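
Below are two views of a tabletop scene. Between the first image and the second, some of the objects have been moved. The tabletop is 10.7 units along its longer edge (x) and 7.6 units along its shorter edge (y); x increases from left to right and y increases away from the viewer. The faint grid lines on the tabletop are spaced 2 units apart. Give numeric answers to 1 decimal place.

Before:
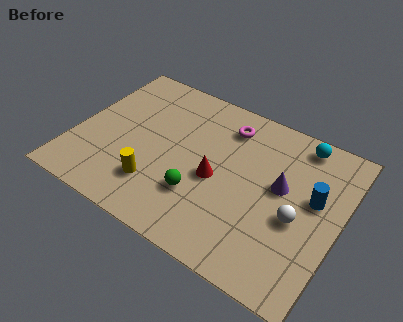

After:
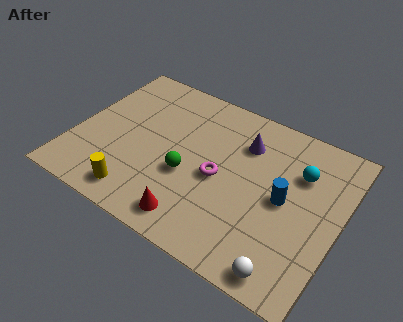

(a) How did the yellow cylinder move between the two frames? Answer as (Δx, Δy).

(-0.6, -0.8)

The yellow cylinder started near (3.6, 1.9) and ended near (3.0, 1.1).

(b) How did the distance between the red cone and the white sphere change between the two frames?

+0.5

They were about 3.3 units apart before and 3.8 after — 0.5 units further apart.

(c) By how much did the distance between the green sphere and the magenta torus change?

-2.5

They were about 3.8 units apart before and 1.3 after — 2.5 units closer together.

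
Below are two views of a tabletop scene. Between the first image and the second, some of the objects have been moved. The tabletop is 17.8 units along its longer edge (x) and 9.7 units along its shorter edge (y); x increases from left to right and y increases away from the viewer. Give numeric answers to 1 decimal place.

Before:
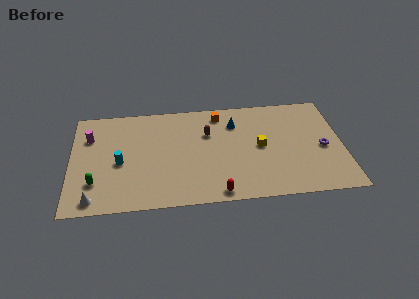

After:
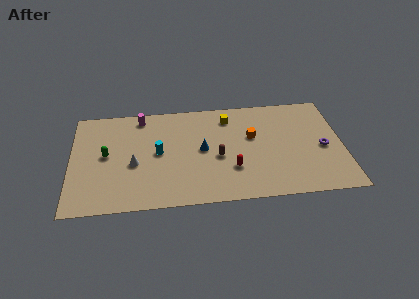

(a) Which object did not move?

the purple torus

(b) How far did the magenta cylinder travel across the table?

3.8

The magenta cylinder was near (1.2, 6.9) before and (4.6, 8.5) after, so it travelled √(3.4² + 1.6²) ≈ 3.8 units.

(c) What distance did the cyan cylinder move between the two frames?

2.6

The cyan cylinder moved from about (3.2, 4.3) to (5.7, 5.0), a distance of √(2.5² + 0.7²) ≈ 2.6.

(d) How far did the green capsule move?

2.6

The green capsule was near (1.6, 2.6) before and (2.3, 5.1) after, so it travelled √(0.7² + 2.5²) ≈ 2.6 units.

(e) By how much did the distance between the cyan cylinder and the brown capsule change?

-2.2

The distance was about 6.2 in the first image and 4.0 in the second, so they moved 2.2 units closer together.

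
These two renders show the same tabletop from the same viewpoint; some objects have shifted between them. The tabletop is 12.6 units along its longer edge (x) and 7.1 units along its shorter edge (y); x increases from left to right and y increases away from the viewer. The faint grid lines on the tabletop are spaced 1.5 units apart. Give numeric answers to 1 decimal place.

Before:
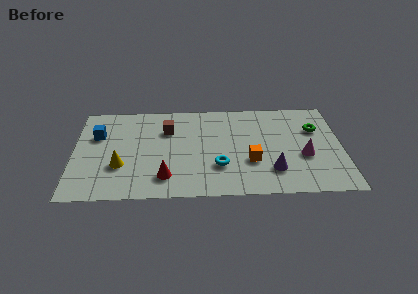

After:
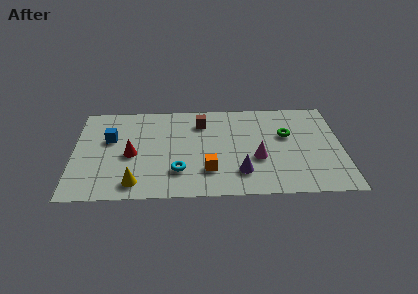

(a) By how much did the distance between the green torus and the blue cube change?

-2.0

Before: roughly 10.3 units apart; after: 8.3. That's 2.0 units closer together.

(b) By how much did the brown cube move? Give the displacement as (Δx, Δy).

(1.6, 0.5)

From the two frames, the brown cube sits at roughly (4.4, 5.0) before and (6.0, 5.5) after.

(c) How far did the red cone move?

2.3

The red cone moved from about (4.3, 1.5) to (2.7, 3.2), a distance of √(1.6² + 1.7²) ≈ 2.3.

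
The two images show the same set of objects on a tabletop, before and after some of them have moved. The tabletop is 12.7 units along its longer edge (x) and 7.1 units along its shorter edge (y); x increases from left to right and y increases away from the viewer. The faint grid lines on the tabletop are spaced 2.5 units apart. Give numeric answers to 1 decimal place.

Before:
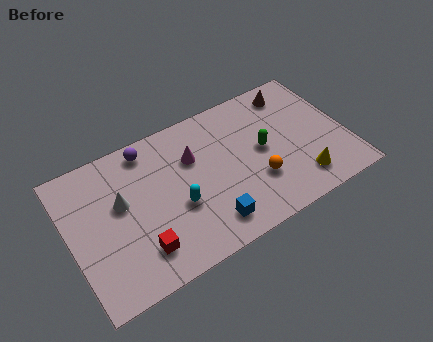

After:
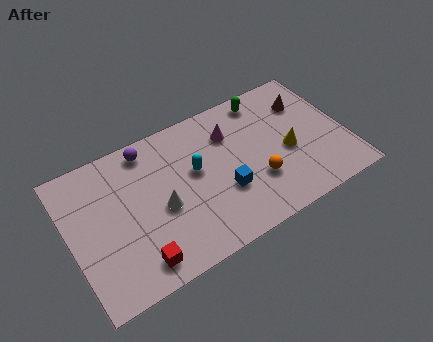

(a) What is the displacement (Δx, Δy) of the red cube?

(-0.2, -0.5)

From the two frames, the red cube sits at roughly (2.9, 1.6) before and (2.7, 1.1) after.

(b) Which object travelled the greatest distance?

the green capsule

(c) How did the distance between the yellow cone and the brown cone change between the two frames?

-2.2

They were about 4.6 units apart before and 2.4 after — 2.2 units closer together.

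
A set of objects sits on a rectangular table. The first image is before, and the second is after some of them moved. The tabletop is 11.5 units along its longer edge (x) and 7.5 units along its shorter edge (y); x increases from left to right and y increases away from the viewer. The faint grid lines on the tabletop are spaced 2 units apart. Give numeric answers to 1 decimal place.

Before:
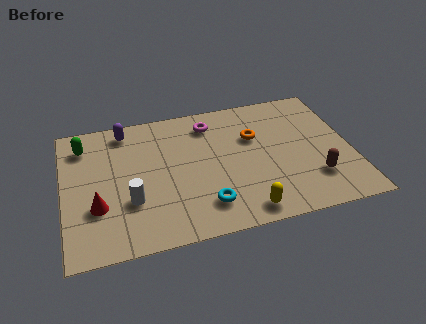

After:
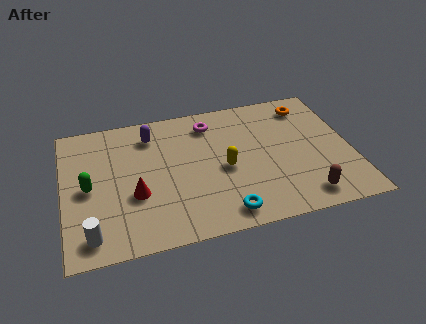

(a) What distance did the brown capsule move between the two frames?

1.0

The brown capsule moved from about (9.9, 2.0) to (9.4, 1.1), a distance of √(0.5² + 0.9²) ≈ 1.0.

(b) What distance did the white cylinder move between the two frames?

2.1

The white cylinder was near (2.6, 2.5) before and (1.0, 1.1) after, so it travelled √(1.6² + 1.4²) ≈ 2.1 units.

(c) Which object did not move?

the magenta torus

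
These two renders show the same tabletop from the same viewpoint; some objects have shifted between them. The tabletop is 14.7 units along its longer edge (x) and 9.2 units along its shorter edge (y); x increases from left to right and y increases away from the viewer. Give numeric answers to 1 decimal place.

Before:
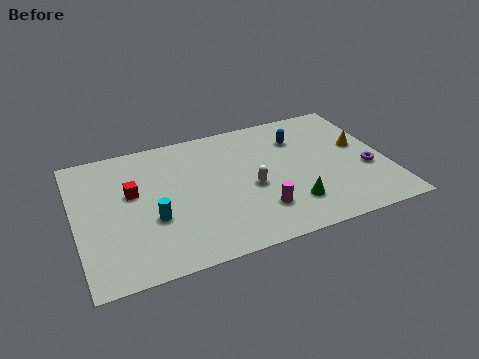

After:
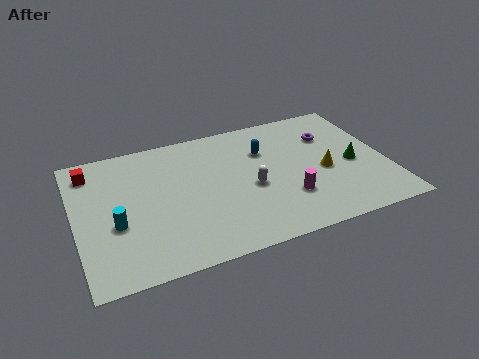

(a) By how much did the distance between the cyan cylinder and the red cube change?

+1.9

They were about 2.2 units apart before and 4.1 after — 1.9 units further apart.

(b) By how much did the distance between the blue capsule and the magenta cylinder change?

-1.3

The distance was about 5.1 in the first image and 3.8 in the second, so they moved 1.3 units closer together.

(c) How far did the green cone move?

3.7

From (9.9, 2.2) to (13.1, 4.1), the green cone covered √(3.2² + 1.9²) ≈ 3.7 units.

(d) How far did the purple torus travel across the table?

3.3

The purple torus was near (13.7, 3.5) before and (12.3, 6.5) after, so it travelled √(1.4² + 3.0²) ≈ 3.3 units.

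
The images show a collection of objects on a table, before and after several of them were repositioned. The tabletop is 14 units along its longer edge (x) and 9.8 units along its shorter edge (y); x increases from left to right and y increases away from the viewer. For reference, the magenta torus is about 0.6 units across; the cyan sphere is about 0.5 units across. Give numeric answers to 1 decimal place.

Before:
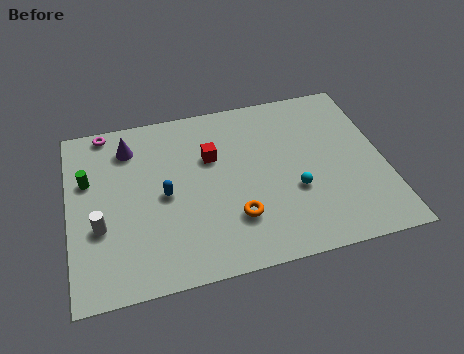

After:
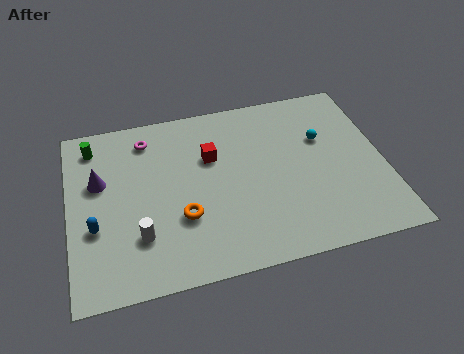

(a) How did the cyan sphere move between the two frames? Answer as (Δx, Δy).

(1.5, 2.7)

The cyan sphere was at about (9.9, 3.6) and moved to about (11.4, 6.3).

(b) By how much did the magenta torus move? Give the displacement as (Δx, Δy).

(1.8, -0.9)

From the two frames, the magenta torus sits at roughly (1.8, 9.0) before and (3.6, 8.1) after.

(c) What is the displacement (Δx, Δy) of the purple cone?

(-1.4, -1.7)

The purple cone started near (2.8, 7.8) and ended near (1.4, 6.1).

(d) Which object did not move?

the red cube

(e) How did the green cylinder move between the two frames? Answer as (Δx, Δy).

(0.3, 1.9)

The green cylinder started near (0.9, 6.3) and ended near (1.2, 8.2).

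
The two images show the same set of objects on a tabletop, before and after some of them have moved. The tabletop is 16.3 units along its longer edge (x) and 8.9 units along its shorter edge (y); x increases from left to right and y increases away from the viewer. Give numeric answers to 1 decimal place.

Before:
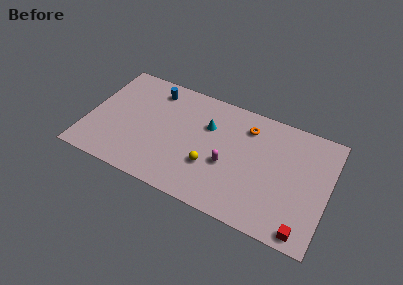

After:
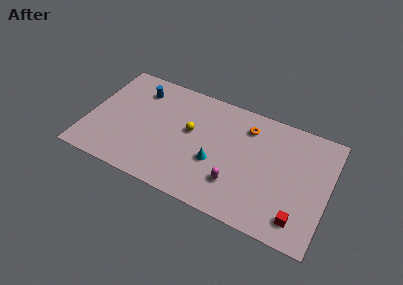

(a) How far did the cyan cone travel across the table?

2.7

The cyan cone moved from about (8.0, 6.0) to (8.8, 3.4), a distance of √(0.8² + 2.6²) ≈ 2.7.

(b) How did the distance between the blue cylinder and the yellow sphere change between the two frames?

-2.0

The distance was about 6.2 in the first image and 4.2 in the second, so they moved 2.0 units closer together.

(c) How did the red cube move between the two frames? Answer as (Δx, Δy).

(-0.4, 0.7)

From the two frames, the red cube sits at roughly (15.0, 0.9) before and (14.6, 1.6) after.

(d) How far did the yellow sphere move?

2.6

From (8.5, 3.0) to (6.9, 5.1), the yellow sphere covered √(1.6² + 2.1²) ≈ 2.6 units.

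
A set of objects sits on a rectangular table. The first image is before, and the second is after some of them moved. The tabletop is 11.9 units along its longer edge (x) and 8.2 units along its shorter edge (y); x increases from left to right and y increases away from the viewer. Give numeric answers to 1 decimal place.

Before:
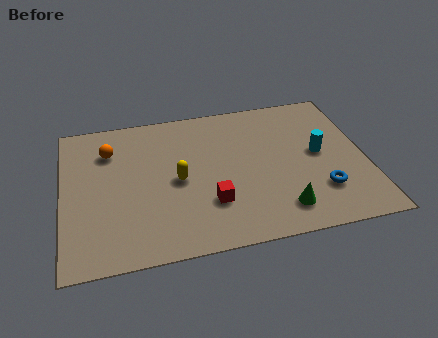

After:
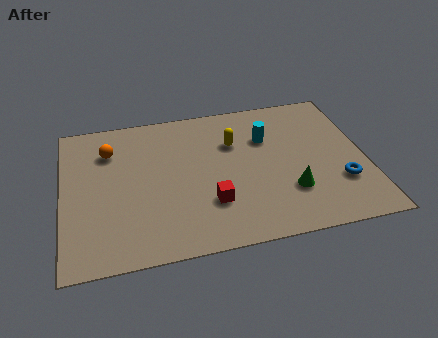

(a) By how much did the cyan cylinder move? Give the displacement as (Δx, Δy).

(-2.0, 1.3)

The cyan cylinder started near (10.1, 4.3) and ended near (8.1, 5.6).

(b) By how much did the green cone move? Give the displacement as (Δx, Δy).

(0.4, 0.9)

From the two frames, the green cone sits at roughly (8.4, 1.5) before and (8.8, 2.4) after.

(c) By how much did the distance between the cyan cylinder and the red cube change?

-0.8

They were about 4.8 units apart before and 4.0 after — 0.8 units closer together.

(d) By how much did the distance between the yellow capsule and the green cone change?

-0.8

They were about 4.6 units apart before and 3.8 after — 0.8 units closer together.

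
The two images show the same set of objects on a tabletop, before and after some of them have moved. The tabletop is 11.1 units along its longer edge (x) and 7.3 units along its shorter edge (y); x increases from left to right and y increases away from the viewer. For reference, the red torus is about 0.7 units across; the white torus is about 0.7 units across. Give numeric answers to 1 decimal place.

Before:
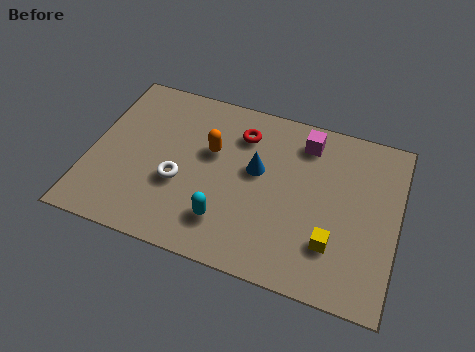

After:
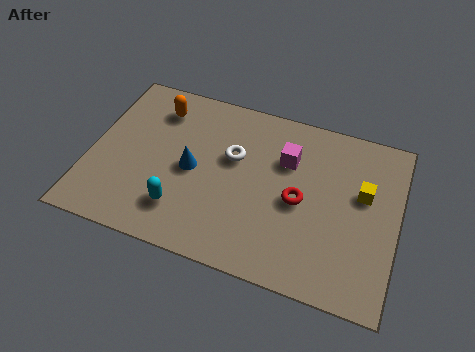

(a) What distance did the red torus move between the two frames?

3.2

The red torus moved from about (5.3, 5.6) to (7.6, 3.4), a distance of √(2.3² + 2.2²) ≈ 3.2.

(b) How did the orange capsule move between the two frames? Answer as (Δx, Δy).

(-2.1, 1.3)

From the two frames, the orange capsule sits at roughly (4.3, 4.5) before and (2.2, 5.8) after.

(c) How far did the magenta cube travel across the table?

1.2

From (7.6, 6.0) to (7.0, 5.0), the magenta cube covered √(0.6² + 1.0²) ≈ 1.2 units.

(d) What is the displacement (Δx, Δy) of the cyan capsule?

(-1.6, 0.0)

From the two frames, the cyan capsule sits at roughly (5.1, 1.7) before and (3.5, 1.7) after.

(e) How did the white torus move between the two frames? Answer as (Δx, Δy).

(1.8, 1.7)

The white torus was at about (3.3, 2.8) and moved to about (5.1, 4.5).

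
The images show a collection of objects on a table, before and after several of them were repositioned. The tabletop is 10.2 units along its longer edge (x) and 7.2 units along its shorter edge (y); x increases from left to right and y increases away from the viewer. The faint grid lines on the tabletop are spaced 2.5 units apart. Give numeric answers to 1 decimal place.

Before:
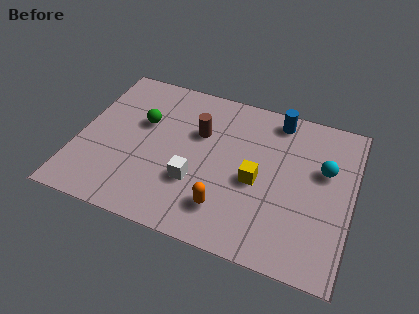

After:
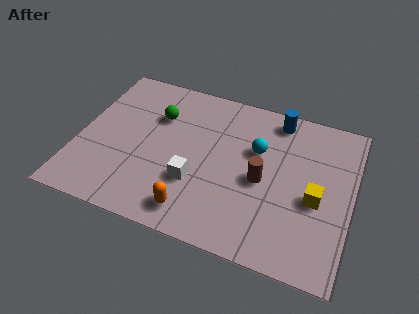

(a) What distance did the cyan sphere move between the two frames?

2.5

The cyan sphere moved from about (9.1, 4.5) to (6.6, 4.6), a distance of √(2.5² + 0.1²) ≈ 2.5.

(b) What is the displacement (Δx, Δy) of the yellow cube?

(2.2, -0.1)

From the two frames, the yellow cube sits at roughly (6.7, 3.2) before and (8.9, 3.1) after.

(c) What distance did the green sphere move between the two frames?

0.7

From (2.3, 4.5) to (2.8, 5.0), the green sphere covered √(0.5² + 0.5²) ≈ 0.7 units.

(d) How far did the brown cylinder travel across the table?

2.9

The brown cylinder was near (4.4, 4.7) before and (6.9, 3.3) after, so it travelled √(2.5² + 1.4²) ≈ 2.9 units.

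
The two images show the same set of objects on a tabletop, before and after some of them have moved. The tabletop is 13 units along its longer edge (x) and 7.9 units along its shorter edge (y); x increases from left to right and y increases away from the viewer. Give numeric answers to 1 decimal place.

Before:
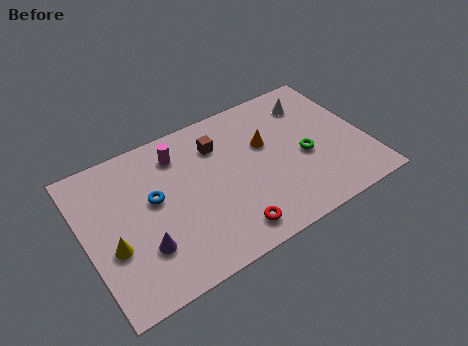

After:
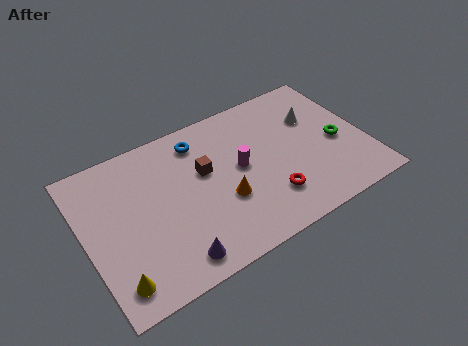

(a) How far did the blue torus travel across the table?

3.1

The blue torus moved from about (3.2, 4.5) to (5.6, 6.5), a distance of √(2.4² + 2.0²) ≈ 3.1.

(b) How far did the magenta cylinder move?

3.3

From (4.6, 6.3) to (7.2, 4.2), the magenta cylinder covered √(2.6² + 2.1²) ≈ 3.3 units.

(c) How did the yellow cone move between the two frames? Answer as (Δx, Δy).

(-0.1, -1.7)

The yellow cone was at about (1.1, 3.0) and moved to about (1.0, 1.3).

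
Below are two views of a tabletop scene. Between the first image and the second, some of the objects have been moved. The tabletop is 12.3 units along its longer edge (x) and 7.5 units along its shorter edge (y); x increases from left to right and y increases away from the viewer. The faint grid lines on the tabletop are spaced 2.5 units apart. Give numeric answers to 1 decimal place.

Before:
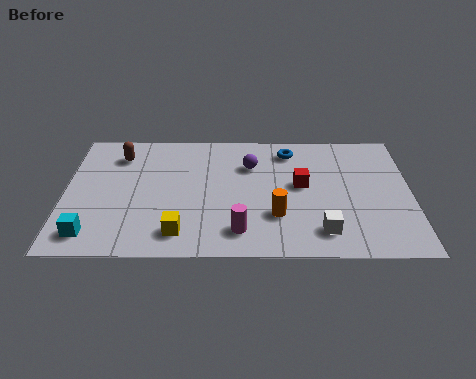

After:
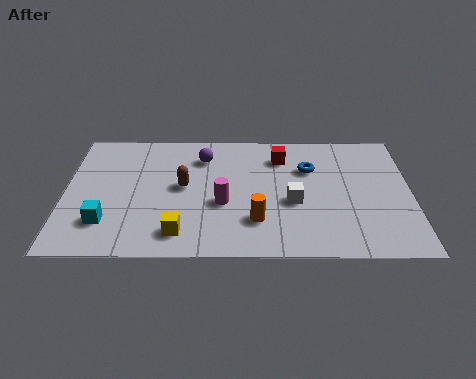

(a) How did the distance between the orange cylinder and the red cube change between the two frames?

+1.9

Before: roughly 2.0 units apart; after: 3.9. That's 1.9 units further apart.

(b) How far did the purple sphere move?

1.8

The purple sphere was near (6.6, 5.3) before and (4.9, 5.8) after, so it travelled √(1.7² + 0.5²) ≈ 1.8 units.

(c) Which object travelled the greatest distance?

the brown capsule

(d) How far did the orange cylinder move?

0.8

From (7.5, 2.3) to (6.8, 2.0), the orange cylinder covered √(0.7² + 0.3²) ≈ 0.8 units.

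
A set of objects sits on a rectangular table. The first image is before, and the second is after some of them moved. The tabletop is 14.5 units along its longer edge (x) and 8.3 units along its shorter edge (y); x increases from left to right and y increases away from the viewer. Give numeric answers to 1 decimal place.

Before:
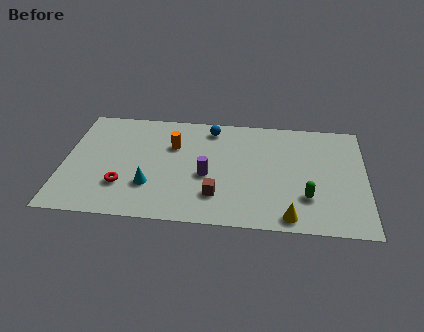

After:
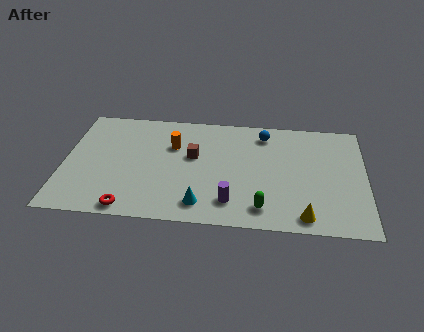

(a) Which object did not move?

the orange cylinder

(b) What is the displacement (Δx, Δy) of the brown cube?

(-1.2, 2.8)

From the two frames, the brown cube sits at roughly (7.4, 2.1) before and (6.2, 4.9) after.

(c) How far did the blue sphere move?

2.6

From (7.0, 7.1) to (9.6, 6.9), the blue sphere covered √(2.6² + 0.2²) ≈ 2.6 units.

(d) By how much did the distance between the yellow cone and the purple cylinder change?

-1.2

Before: roughly 4.8 units apart; after: 3.6. That's 1.2 units closer together.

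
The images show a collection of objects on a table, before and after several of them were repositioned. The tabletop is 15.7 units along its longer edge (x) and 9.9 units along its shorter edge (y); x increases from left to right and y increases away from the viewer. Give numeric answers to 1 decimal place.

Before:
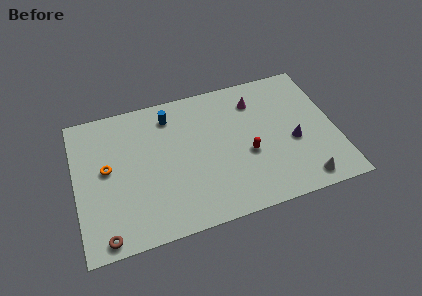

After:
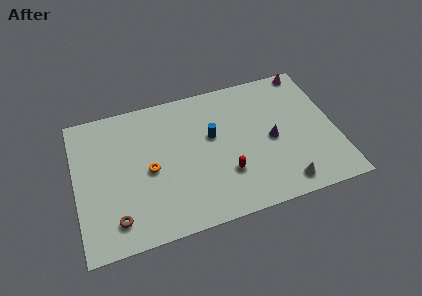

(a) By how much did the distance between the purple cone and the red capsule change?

+0.5

The distance was about 2.8 in the first image and 3.3 in the second, so they moved 0.5 units further apart.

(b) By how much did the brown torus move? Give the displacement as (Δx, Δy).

(0.7, 0.9)

From the two frames, the brown torus sits at roughly (1.5, 0.9) before and (2.2, 1.8) after.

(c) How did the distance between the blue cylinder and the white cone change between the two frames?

-4.2

They were about 10.2 units apart before and 6.0 after — 4.2 units closer together.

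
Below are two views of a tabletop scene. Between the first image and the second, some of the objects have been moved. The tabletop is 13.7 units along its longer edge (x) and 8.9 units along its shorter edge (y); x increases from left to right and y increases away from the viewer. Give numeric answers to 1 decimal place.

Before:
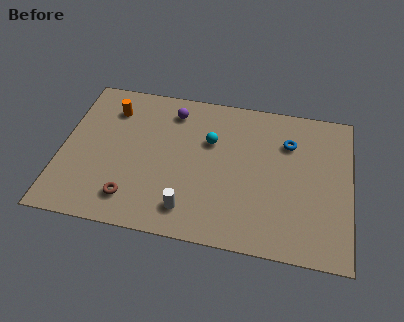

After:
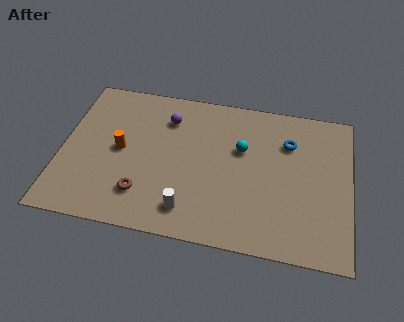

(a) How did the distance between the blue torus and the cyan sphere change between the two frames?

-1.4

The distance was about 3.7 in the first image and 2.3 in the second, so they moved 1.4 units closer together.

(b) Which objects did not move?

the blue torus and the white cylinder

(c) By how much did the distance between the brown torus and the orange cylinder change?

-2.7

The distance was about 5.4 in the first image and 2.7 in the second, so they moved 2.7 units closer together.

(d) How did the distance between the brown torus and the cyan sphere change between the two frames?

+0.3

The distance was about 5.4 in the first image and 5.7 in the second, so they moved 0.3 units further apart.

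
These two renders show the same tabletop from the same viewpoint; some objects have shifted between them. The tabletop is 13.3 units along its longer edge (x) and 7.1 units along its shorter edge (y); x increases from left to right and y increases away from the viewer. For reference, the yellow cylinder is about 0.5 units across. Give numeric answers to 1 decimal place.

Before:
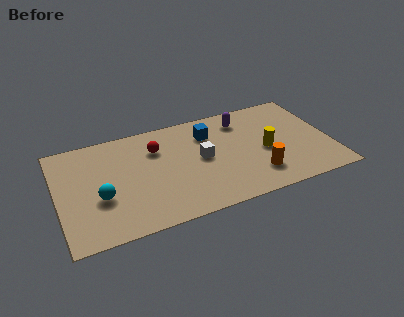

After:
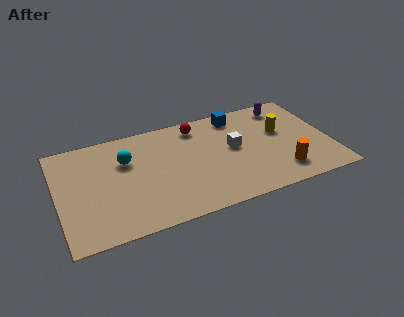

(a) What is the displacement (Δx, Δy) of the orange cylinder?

(1.2, -0.2)

The orange cylinder was at about (9.5, 1.7) and moved to about (10.7, 1.5).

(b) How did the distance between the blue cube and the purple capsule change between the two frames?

+0.7

The distance was about 1.7 in the first image and 2.4 in the second, so they moved 0.7 units further apart.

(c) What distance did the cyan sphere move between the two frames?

2.5

The cyan sphere was near (2.0, 2.7) before and (3.4, 4.8) after, so it travelled √(1.4² + 2.1²) ≈ 2.5 units.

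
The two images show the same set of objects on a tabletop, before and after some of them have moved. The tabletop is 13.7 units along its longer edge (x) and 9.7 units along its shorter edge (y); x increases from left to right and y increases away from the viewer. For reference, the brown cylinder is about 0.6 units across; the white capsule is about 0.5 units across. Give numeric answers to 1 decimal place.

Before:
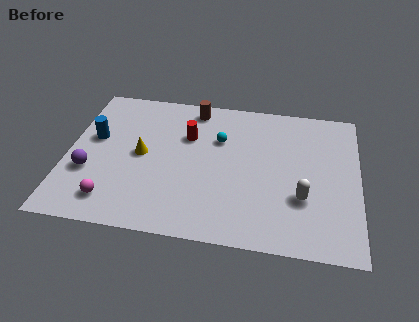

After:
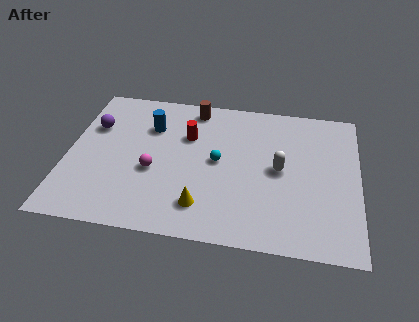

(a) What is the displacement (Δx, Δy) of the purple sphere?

(0.0, 3.1)

The purple sphere was at about (1.1, 3.4) and moved to about (1.1, 6.5).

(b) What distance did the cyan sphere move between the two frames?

1.5

From (7.1, 6.5) to (7.1, 5.0), the cyan sphere covered √(0.0² + 1.5²) ≈ 1.5 units.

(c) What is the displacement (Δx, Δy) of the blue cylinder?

(2.6, 1.2)

The blue cylinder was at about (1.2, 5.7) and moved to about (3.8, 6.9).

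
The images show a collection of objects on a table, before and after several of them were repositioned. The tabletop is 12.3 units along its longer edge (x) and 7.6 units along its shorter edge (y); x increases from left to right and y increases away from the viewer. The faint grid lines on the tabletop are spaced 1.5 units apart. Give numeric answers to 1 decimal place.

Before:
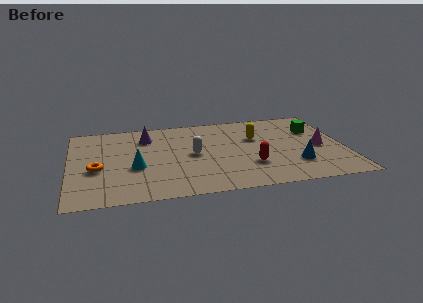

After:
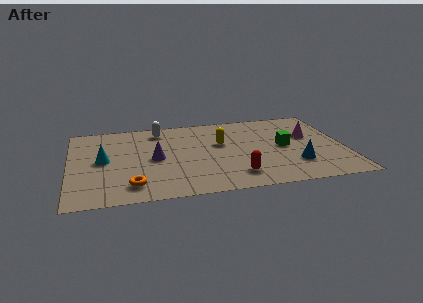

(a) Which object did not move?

the blue cone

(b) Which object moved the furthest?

the white capsule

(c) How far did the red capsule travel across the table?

1.1

The red capsule moved from about (8.0, 2.3) to (7.3, 1.5), a distance of √(0.7² + 0.8²) ≈ 1.1.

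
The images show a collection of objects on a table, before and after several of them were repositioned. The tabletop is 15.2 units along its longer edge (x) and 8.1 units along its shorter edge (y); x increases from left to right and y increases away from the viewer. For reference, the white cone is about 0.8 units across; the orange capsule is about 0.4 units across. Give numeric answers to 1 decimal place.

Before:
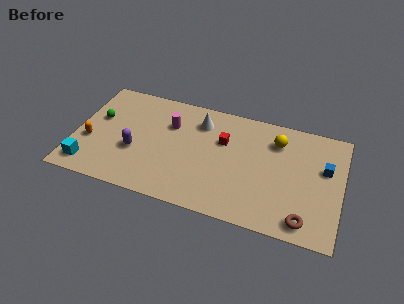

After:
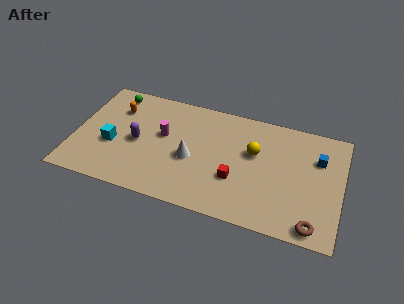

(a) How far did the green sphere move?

2.2

From (1.2, 4.9) to (1.9, 7.0), the green sphere covered √(0.7² + 2.1²) ≈ 2.2 units.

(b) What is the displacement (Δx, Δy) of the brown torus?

(0.5, -0.2)

From the two frames, the brown torus sits at roughly (13.3, 1.1) before and (13.8, 0.9) after.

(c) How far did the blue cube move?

0.7

From (14.2, 5.0) to (13.8, 5.6), the blue cube covered √(0.4² + 0.6²) ≈ 0.7 units.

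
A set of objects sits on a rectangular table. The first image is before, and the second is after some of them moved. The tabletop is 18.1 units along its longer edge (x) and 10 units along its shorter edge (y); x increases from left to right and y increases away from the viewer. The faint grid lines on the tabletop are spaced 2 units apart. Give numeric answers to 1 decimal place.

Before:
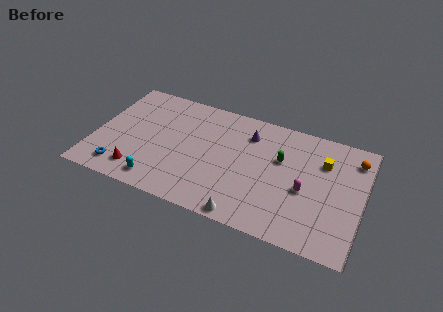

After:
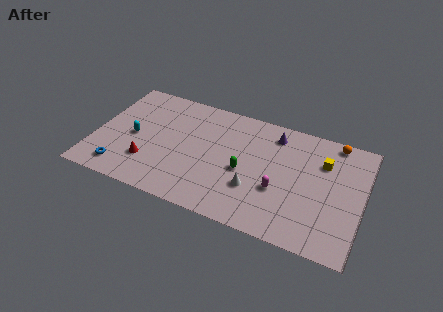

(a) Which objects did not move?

the yellow cube and the blue torus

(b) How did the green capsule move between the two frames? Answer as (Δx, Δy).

(-2.3, -1.9)

The green capsule was at about (12.5, 6.3) and moved to about (10.2, 4.4).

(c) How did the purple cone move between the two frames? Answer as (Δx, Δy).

(1.7, 0.6)

The purple cone was at about (10.2, 7.7) and moved to about (11.9, 8.3).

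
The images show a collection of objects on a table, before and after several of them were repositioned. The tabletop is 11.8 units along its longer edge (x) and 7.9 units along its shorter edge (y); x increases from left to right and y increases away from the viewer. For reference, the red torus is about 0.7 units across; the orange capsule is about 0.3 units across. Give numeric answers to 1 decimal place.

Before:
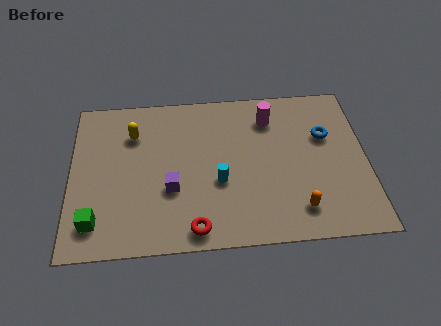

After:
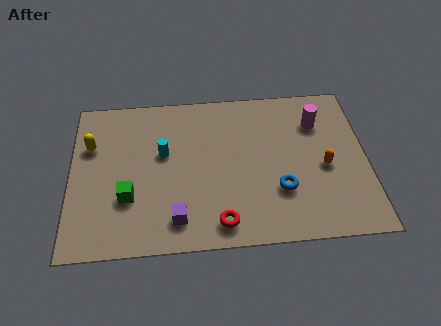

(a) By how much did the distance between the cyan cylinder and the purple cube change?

+1.4

Before: roughly 1.9 units apart; after: 3.3. That's 1.4 units further apart.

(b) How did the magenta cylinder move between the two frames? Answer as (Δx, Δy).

(1.9, -0.4)

The magenta cylinder started near (8.0, 6.2) and ended near (9.9, 5.8).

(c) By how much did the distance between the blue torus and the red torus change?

-4.0

The distance was about 6.8 in the first image and 2.8 in the second, so they moved 4.0 units closer together.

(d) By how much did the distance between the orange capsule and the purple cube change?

+1.1

They were about 5.2 units apart before and 6.3 after — 1.1 units further apart.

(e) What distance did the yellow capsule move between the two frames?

1.8

The yellow capsule moved from about (2.5, 5.8) to (0.8, 5.3), a distance of √(1.7² + 0.5²) ≈ 1.8.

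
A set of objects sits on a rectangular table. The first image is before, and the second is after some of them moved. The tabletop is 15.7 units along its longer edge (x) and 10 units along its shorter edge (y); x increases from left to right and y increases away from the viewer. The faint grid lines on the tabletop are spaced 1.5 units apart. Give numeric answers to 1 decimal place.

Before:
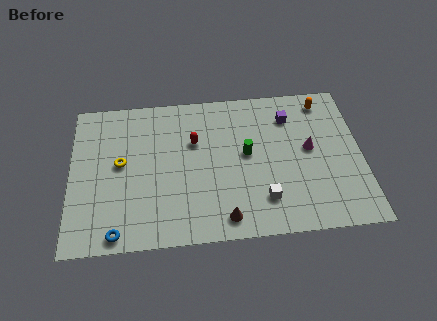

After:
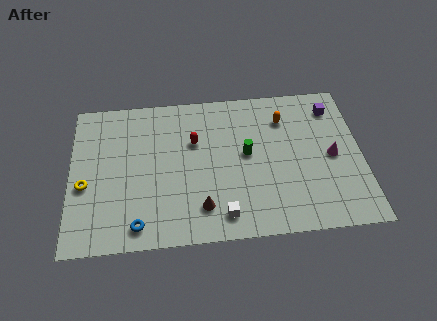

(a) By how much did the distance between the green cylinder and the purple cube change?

+2.2

Before: roughly 3.3 units apart; after: 5.5. That's 2.2 units further apart.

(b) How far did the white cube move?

2.3

The white cube moved from about (10.3, 2.3) to (8.1, 1.5), a distance of √(2.2² + 0.8²) ≈ 2.3.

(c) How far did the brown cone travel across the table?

1.4

The brown cone moved from about (8.2, 1.3) to (7.0, 2.1), a distance of √(1.2² + 0.8²) ≈ 1.4.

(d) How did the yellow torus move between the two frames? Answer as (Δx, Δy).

(-1.9, -1.3)

From the two frames, the yellow torus sits at roughly (2.7, 5.4) before and (0.8, 4.1) after.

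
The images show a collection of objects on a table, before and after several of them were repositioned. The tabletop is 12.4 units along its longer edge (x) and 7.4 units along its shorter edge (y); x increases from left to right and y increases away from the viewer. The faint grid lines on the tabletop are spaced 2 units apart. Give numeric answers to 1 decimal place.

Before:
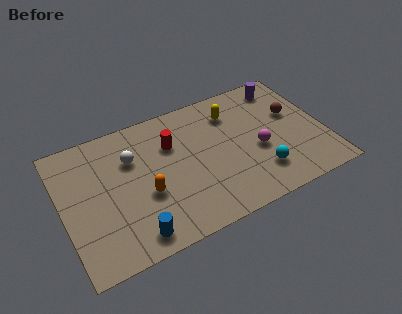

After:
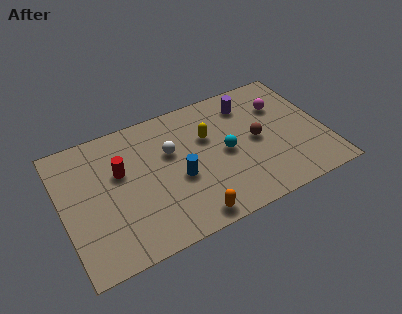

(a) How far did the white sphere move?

1.8

From (3.4, 5.1) to (5.2, 4.7), the white sphere covered √(1.8² + 0.4²) ≈ 1.8 units.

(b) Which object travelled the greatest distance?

the blue cylinder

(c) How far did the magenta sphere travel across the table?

2.5

The magenta sphere was near (9.2, 3.1) before and (10.6, 5.2) after, so it travelled √(1.4² + 2.1²) ≈ 2.5 units.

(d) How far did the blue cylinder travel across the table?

3.2

The blue cylinder was near (3.0, 1.0) before and (5.4, 3.1) after, so it travelled √(2.4² + 2.1²) ≈ 3.2 units.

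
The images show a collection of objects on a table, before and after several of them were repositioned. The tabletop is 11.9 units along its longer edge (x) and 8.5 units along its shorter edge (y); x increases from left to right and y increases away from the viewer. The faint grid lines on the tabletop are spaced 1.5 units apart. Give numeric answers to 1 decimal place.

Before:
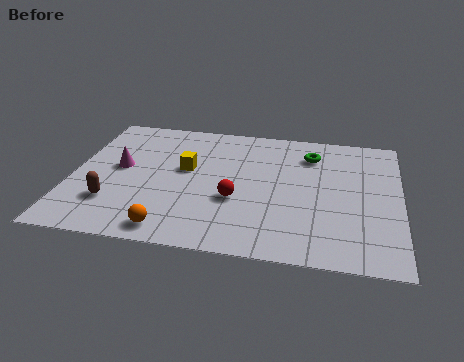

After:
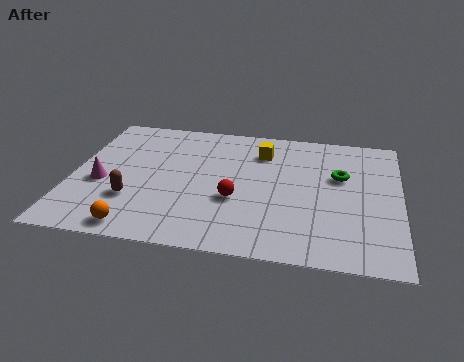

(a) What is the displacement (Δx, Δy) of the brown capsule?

(0.7, 0.3)

From the two frames, the brown capsule sits at roughly (1.6, 2.3) before and (2.3, 2.6) after.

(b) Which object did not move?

the red sphere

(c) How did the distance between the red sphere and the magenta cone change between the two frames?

+0.4

They were about 4.5 units apart before and 4.9 after — 0.4 units further apart.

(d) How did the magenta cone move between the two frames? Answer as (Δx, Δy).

(-0.6, -1.1)

From the two frames, the magenta cone sits at roughly (1.7, 4.6) before and (1.1, 3.5) after.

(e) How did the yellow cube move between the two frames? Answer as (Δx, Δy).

(2.7, 1.6)

From the two frames, the yellow cube sits at roughly (4.1, 4.9) before and (6.8, 6.5) after.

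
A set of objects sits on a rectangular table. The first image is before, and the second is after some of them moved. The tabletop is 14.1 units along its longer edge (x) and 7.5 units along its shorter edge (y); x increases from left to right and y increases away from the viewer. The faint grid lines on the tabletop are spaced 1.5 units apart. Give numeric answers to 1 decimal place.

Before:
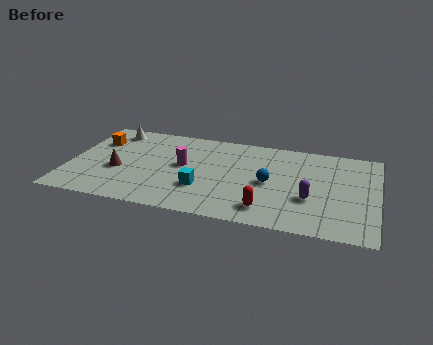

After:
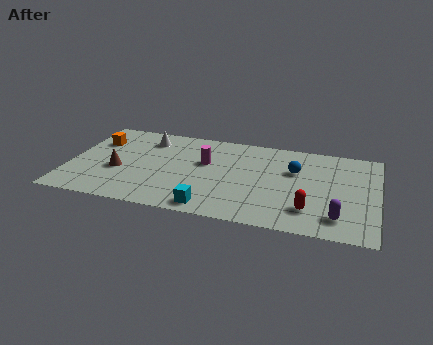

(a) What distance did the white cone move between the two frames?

1.7

The white cone moved from about (1.7, 6.4) to (3.4, 6.0), a distance of √(1.7² + 0.4²) ≈ 1.7.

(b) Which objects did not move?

the brown cone and the orange cube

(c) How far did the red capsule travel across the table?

1.9

The red capsule was near (9.2, 1.4) before and (11.1, 1.8) after, so it travelled √(1.9² + 0.4²) ≈ 1.9 units.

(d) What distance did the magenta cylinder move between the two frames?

1.1

From (5.2, 4.1) to (6.2, 4.6), the magenta cylinder covered √(1.0² + 0.5²) ≈ 1.1 units.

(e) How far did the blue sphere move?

1.7

From (9.2, 3.6) to (10.3, 4.9), the blue sphere covered √(1.1² + 1.3²) ≈ 1.7 units.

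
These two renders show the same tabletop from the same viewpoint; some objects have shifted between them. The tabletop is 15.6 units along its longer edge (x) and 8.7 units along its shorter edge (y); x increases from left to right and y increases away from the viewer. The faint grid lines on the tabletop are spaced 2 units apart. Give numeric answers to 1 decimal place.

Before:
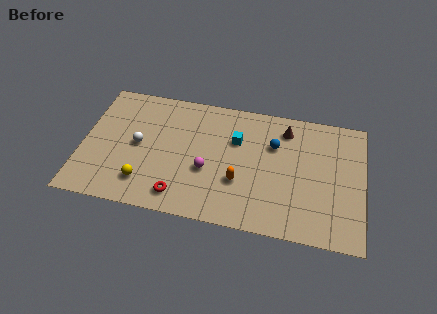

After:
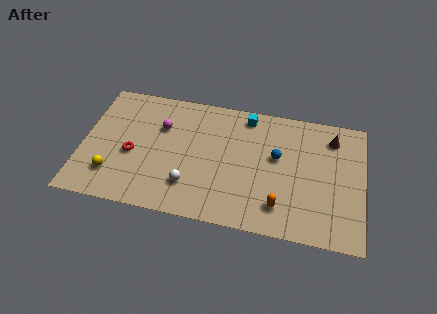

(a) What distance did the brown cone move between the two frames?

2.6

The brown cone was near (11.2, 7.1) before and (13.8, 7.0) after, so it travelled √(2.6² + 0.1²) ≈ 2.6 units.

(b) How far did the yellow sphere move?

1.8

From (3.6, 1.9) to (1.8, 2.1), the yellow sphere covered √(1.8² + 0.2²) ≈ 1.8 units.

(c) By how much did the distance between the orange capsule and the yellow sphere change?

+4.0

The distance was about 5.3 in the first image and 9.3 in the second, so they moved 4.0 units further apart.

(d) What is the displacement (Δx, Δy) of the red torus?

(-2.8, 2.3)

The red torus started near (5.6, 1.4) and ended near (2.8, 3.7).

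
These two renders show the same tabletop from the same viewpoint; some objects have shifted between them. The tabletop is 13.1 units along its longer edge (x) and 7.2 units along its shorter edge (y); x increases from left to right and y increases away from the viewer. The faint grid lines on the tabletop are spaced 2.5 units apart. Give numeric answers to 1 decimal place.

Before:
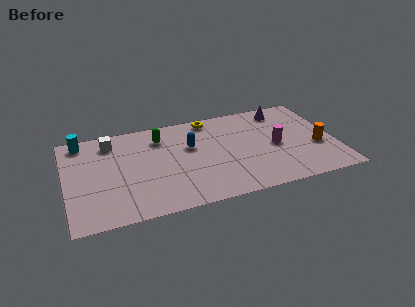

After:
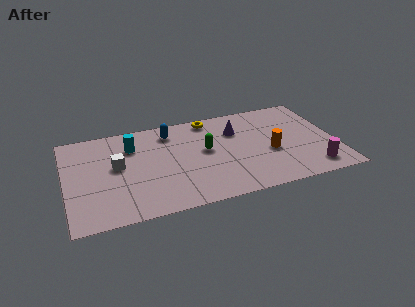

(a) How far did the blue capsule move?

1.7

The blue capsule was near (6.1, 4.5) before and (5.2, 5.9) after, so it travelled √(0.9² + 1.4²) ≈ 1.7 units.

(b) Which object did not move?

the yellow torus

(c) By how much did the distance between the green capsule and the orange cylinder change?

-4.7

They were about 8.0 units apart before and 3.3 after — 4.7 units closer together.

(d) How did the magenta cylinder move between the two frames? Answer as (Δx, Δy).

(1.6, -2.2)

From the two frames, the magenta cylinder sits at roughly (10.2, 3.4) before and (11.8, 1.2) after.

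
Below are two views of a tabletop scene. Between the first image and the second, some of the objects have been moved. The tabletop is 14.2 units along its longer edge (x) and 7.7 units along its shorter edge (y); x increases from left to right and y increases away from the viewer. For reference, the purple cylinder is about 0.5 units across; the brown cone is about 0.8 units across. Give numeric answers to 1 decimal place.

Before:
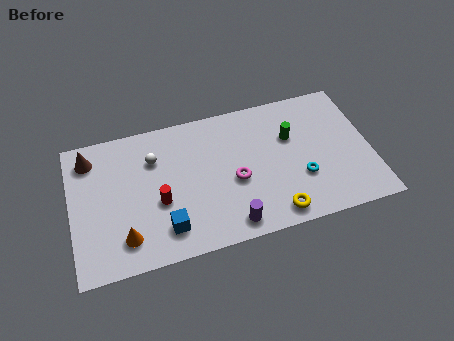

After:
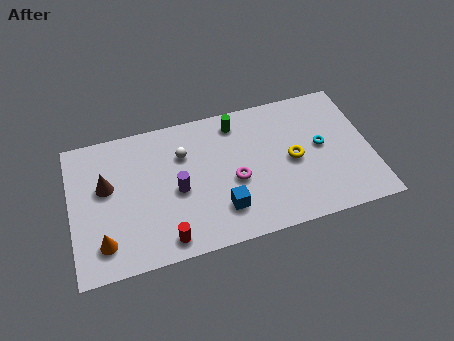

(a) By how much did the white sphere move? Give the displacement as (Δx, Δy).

(1.4, -0.1)

From the two frames, the white sphere sits at roughly (4.0, 5.5) before and (5.4, 5.4) after.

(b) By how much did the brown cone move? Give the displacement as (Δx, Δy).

(0.7, -1.7)

From the two frames, the brown cone sits at roughly (1.0, 6.3) before and (1.7, 4.6) after.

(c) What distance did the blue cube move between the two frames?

2.7

The blue cube moved from about (4.3, 1.6) to (7.0, 1.9), a distance of √(2.7² + 0.3²) ≈ 2.7.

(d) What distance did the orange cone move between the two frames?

1.0

The orange cone was near (2.4, 1.6) before and (1.4, 1.6) after, so it travelled √(1.0² + 0.0²) ≈ 1.0 units.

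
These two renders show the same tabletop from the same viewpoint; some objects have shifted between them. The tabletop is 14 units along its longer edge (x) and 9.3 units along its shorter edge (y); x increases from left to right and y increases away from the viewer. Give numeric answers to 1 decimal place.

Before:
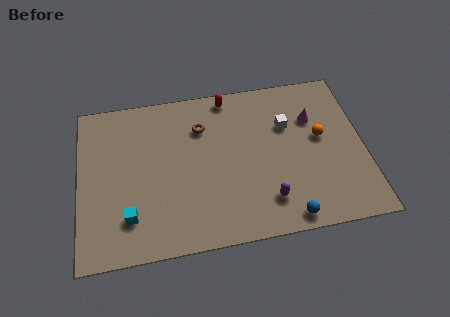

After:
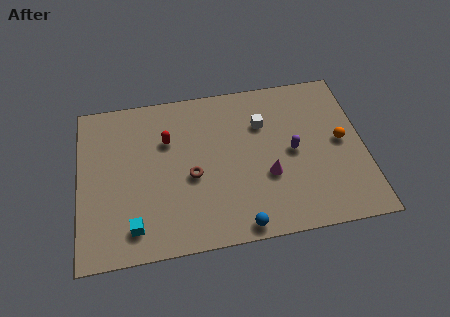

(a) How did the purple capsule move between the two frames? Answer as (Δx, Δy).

(1.4, 2.6)

The purple capsule started near (9.1, 2.0) and ended near (10.5, 4.6).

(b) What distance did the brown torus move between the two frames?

2.9

The brown torus was near (6.1, 6.8) before and (5.5, 4.0) after, so it travelled √(0.6² + 2.8²) ≈ 2.9 units.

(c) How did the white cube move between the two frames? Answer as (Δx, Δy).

(-1.2, 0.3)

The white cube started near (10.3, 6.2) and ended near (9.1, 6.5).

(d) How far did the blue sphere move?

2.3

The blue sphere moved from about (10.0, 0.9) to (7.7, 0.8), a distance of √(2.3² + 0.1²) ≈ 2.3.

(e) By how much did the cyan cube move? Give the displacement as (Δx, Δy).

(0.2, -0.6)

From the two frames, the cyan cube sits at roughly (2.4, 2.2) before and (2.6, 1.6) after.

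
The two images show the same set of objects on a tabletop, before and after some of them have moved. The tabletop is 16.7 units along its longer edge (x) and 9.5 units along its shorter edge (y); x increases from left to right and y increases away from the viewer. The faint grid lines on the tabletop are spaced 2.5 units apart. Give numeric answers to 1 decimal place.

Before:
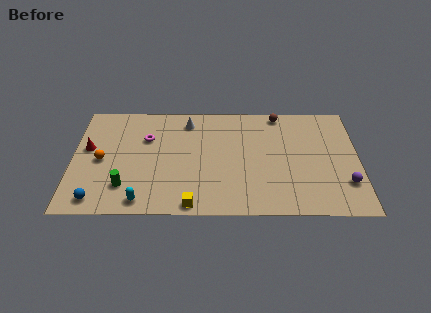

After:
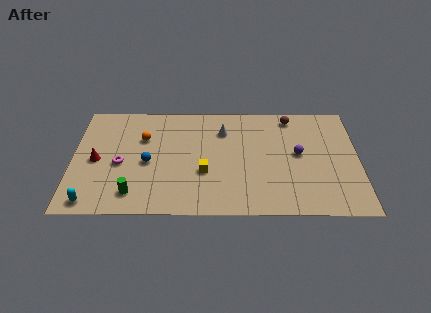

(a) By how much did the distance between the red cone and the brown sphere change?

+0.4

They were about 11.6 units apart before and 12.0 after — 0.4 units further apart.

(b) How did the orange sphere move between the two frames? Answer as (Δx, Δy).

(2.4, 1.9)

The orange sphere was at about (1.7, 4.5) and moved to about (4.1, 6.4).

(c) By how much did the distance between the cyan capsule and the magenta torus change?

-1.7

They were about 5.3 units apart before and 3.6 after — 1.7 units closer together.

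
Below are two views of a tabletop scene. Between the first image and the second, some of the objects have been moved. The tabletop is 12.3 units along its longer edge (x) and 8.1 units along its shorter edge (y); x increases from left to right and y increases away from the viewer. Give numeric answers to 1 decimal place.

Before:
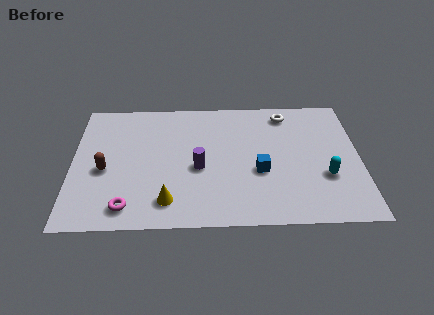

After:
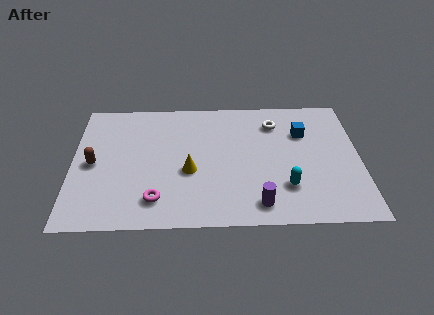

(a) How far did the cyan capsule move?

1.8

From (10.8, 2.8) to (9.1, 2.2), the cyan capsule covered √(1.7² + 0.6²) ≈ 1.8 units.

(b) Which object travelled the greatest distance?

the purple cylinder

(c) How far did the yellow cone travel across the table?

2.0

The yellow cone moved from about (4.1, 1.5) to (5.0, 3.3), a distance of √(0.9² + 1.8²) ≈ 2.0.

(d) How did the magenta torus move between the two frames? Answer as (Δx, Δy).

(1.2, 0.4)

From the two frames, the magenta torus sits at roughly (2.4, 1.2) before and (3.6, 1.6) after.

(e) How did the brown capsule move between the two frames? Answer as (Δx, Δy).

(-0.5, 0.4)

The brown capsule started near (1.4, 3.5) and ended near (0.9, 3.9).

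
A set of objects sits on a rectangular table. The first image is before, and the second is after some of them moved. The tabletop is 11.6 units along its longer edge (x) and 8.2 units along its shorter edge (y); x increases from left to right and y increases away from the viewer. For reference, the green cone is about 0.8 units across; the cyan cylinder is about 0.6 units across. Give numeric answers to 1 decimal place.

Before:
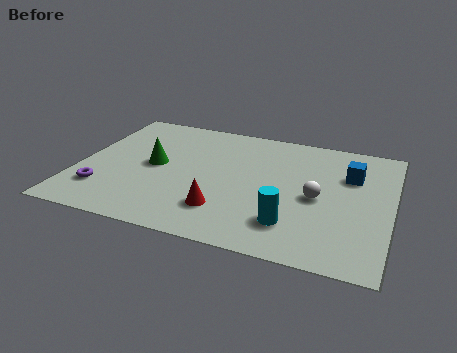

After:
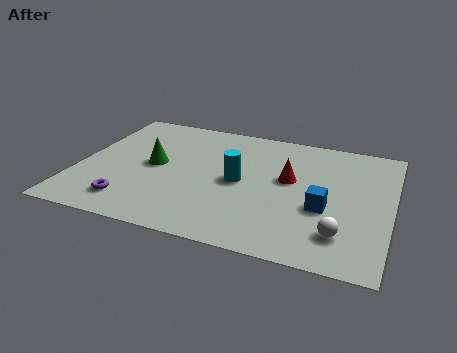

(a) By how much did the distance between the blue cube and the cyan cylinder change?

-0.9

Before: roughly 4.2 units apart; after: 3.3. That's 0.9 units closer together.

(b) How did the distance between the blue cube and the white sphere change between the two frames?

-0.5

Before: roughly 2.1 units apart; after: 1.6. That's 0.5 units closer together.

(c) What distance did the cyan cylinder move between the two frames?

3.0

The cyan cylinder moved from about (8.1, 1.9) to (6.0, 4.0), a distance of √(2.1² + 2.1²) ≈ 3.0.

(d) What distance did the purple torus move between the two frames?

1.2

From (1.1, 2.0) to (2.2, 1.5), the purple torus covered √(1.1² + 0.5²) ≈ 1.2 units.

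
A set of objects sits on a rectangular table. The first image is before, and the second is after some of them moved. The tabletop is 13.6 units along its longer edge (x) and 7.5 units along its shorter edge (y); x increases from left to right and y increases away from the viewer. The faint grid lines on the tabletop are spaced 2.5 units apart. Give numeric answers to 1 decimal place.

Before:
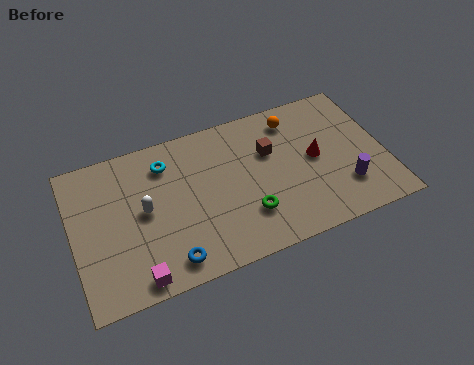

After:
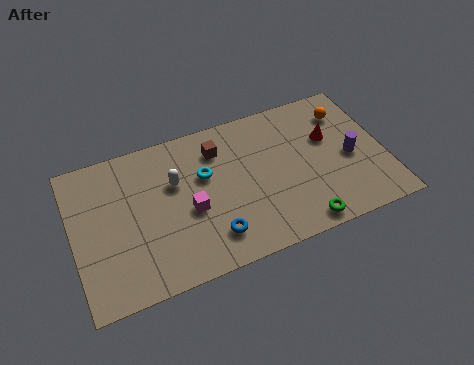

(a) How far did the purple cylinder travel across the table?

1.5

The purple cylinder was near (11.7, 2.0) before and (12.1, 3.4) after, so it travelled √(0.4² + 1.4²) ≈ 1.5 units.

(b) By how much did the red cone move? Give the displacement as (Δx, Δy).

(0.7, 0.8)

The red cone was at about (10.6, 3.9) and moved to about (11.3, 4.7).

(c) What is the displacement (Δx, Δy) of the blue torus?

(1.9, 0.5)

From the two frames, the blue torus sits at roughly (3.9, 1.1) before and (5.8, 1.6) after.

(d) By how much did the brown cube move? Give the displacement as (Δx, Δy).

(-2.2, 0.9)

The brown cube was at about (8.7, 4.9) and moved to about (6.5, 5.8).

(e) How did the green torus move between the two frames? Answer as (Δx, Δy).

(2.2, -1.3)

The green torus started near (7.4, 2.1) and ended near (9.6, 0.8).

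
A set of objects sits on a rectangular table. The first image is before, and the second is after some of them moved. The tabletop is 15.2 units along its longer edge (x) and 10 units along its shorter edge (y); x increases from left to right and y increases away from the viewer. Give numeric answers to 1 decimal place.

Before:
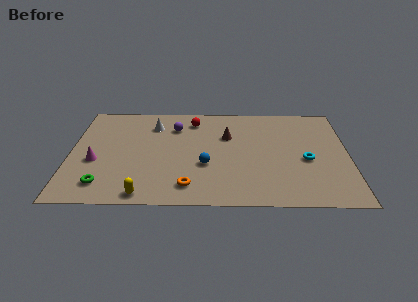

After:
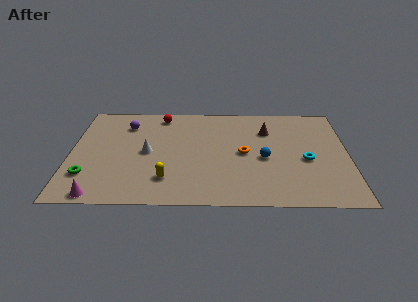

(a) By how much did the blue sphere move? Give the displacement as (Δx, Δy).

(3.2, 0.7)

From the two frames, the blue sphere sits at roughly (7.4, 3.7) before and (10.6, 4.4) after.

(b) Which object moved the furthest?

the orange torus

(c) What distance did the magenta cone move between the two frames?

3.2

The magenta cone moved from about (1.4, 4.0) to (1.7, 0.8), a distance of √(0.3² + 3.2²) ≈ 3.2.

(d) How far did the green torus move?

1.2

From (1.9, 1.8) to (1.0, 2.6), the green torus covered √(0.9² + 0.8²) ≈ 1.2 units.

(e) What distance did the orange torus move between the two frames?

4.4

From (6.5, 1.7) to (9.5, 4.9), the orange torus covered √(3.0² + 3.2²) ≈ 4.4 units.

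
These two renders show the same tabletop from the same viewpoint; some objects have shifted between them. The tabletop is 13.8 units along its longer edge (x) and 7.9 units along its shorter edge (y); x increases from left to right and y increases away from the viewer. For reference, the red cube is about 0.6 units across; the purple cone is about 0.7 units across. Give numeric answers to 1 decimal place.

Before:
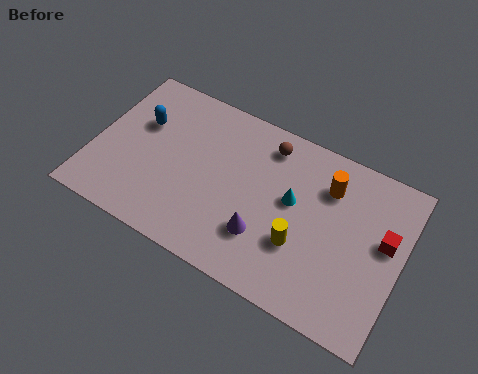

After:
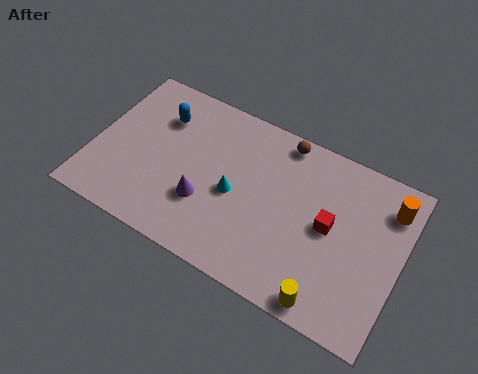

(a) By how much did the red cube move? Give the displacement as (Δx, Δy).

(-2.4, -0.5)

The red cube was at about (13.0, 4.6) and moved to about (10.6, 4.1).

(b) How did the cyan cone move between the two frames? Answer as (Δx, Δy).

(-2.5, -0.9)

From the two frames, the cyan cone sits at roughly (8.9, 4.5) before and (6.4, 3.6) after.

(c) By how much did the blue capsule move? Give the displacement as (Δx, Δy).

(0.8, 0.7)

The blue capsule was at about (1.9, 5.1) and moved to about (2.7, 5.8).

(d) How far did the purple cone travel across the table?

2.7

The purple cone was near (7.9, 2.3) before and (5.2, 2.6) after, so it travelled √(2.7² + 0.3²) ≈ 2.7 units.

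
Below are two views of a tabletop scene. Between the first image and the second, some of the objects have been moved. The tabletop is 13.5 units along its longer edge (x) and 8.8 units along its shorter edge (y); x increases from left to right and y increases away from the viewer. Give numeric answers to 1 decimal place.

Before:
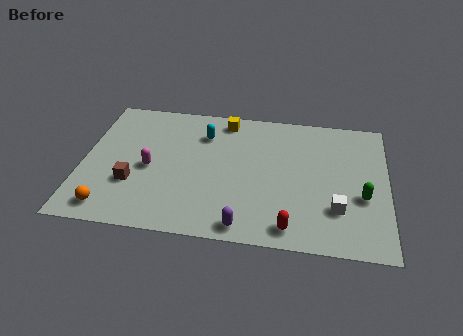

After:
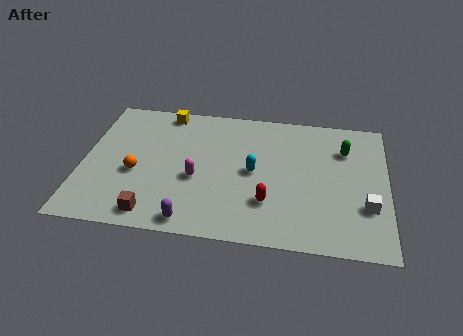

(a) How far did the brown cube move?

2.1

From (2.3, 2.9) to (3.3, 1.1), the brown cube covered √(1.0² + 1.8²) ≈ 2.1 units.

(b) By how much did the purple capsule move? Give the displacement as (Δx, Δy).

(-2.3, 0.0)

The purple capsule started near (7.3, 0.9) and ended near (5.0, 0.9).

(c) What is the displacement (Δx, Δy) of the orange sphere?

(1.0, 2.4)

The orange sphere was at about (1.4, 1.2) and moved to about (2.4, 3.6).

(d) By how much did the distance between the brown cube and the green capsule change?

-0.3

They were about 10.1 units apart before and 9.8 after — 0.3 units closer together.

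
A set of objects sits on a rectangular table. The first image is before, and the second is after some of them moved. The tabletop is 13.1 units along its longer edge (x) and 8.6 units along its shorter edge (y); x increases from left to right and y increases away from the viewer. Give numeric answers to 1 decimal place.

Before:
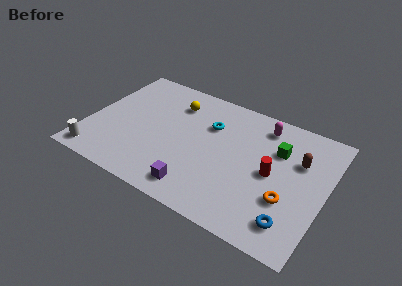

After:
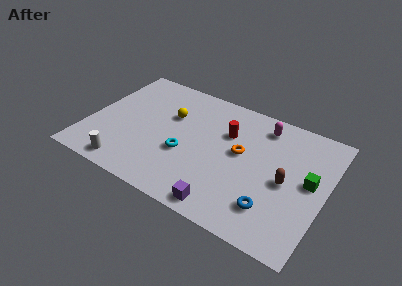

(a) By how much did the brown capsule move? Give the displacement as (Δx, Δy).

(-0.5, -1.7)

The brown capsule started near (11.5, 5.7) and ended near (11.0, 4.0).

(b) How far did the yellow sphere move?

1.0

From (4.4, 6.6) to (4.3, 5.6), the yellow sphere covered √(0.1² + 1.0²) ≈ 1.0 units.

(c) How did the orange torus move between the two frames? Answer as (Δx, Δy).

(-2.8, 1.9)

The orange torus started near (11.2, 2.9) and ended near (8.4, 4.8).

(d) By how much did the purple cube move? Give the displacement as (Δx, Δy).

(1.6, -0.4)

From the two frames, the purple cube sits at roughly (6.5, 1.3) before and (8.1, 0.9) after.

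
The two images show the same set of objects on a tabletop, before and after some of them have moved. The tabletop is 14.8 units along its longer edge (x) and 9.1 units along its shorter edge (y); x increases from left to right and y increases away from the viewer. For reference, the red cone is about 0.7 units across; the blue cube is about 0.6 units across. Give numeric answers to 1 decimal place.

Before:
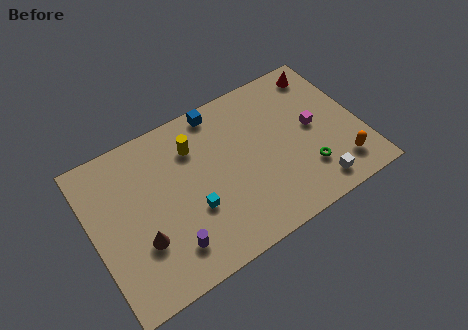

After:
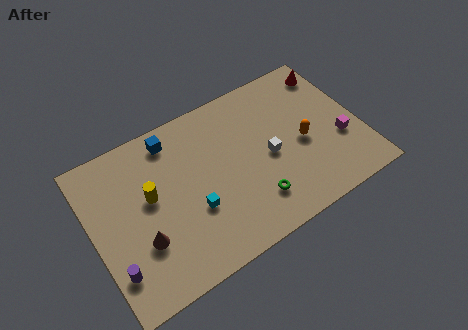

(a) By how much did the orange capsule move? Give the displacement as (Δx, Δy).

(-1.7, 2.3)

The orange capsule was at about (13.3, 1.8) and moved to about (11.6, 4.1).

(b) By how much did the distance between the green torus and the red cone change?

+2.0

The distance was about 5.7 in the first image and 7.7 in the second, so they moved 2.0 units further apart.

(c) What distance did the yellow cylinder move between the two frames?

3.1

The yellow cylinder was near (5.9, 6.8) before and (3.2, 5.2) after, so it travelled √(2.7² + 1.6²) ≈ 3.1 units.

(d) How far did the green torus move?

3.0

From (11.5, 2.4) to (8.5, 2.1), the green torus covered √(3.0² + 0.3²) ≈ 3.0 units.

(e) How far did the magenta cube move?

1.9

The magenta cube was near (12.3, 4.7) before and (13.6, 3.3) after, so it travelled √(1.3² + 1.4²) ≈ 1.9 units.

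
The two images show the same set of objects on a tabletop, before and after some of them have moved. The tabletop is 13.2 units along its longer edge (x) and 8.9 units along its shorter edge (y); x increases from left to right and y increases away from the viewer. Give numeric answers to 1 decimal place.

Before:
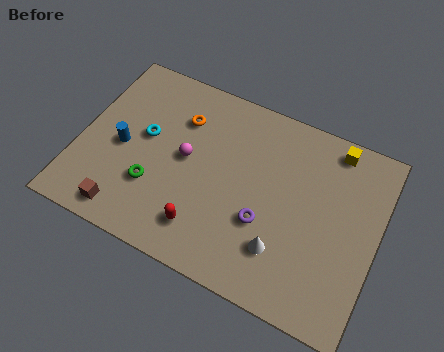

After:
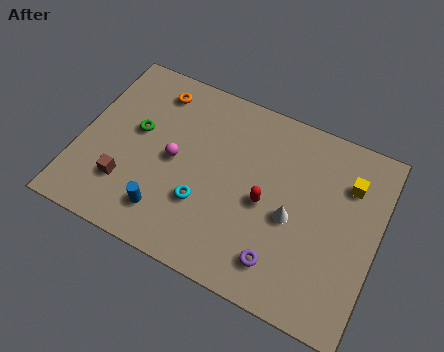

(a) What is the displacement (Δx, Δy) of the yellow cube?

(0.8, -1.4)

From the two frames, the yellow cube sits at roughly (10.9, 7.9) before and (11.7, 6.5) after.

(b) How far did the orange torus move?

1.6

The orange torus moved from about (4.2, 6.5) to (2.9, 7.4), a distance of √(1.3² + 0.9²) ≈ 1.6.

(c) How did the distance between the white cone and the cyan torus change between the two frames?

-3.1

They were about 7.0 units apart before and 3.9 after — 3.1 units closer together.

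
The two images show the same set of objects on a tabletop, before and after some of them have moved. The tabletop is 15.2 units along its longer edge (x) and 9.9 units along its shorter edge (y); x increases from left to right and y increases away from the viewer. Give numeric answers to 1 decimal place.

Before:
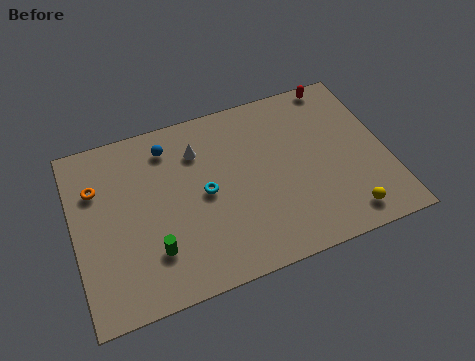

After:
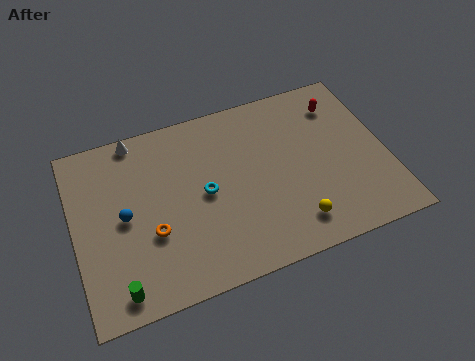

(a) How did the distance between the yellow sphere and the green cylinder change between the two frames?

-0.8

The distance was about 9.3 in the first image and 8.5 in the second, so they moved 0.8 units closer together.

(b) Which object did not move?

the cyan torus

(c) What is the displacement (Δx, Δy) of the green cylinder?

(-1.8, -1.4)

The green cylinder was at about (3.6, 2.6) and moved to about (1.8, 1.2).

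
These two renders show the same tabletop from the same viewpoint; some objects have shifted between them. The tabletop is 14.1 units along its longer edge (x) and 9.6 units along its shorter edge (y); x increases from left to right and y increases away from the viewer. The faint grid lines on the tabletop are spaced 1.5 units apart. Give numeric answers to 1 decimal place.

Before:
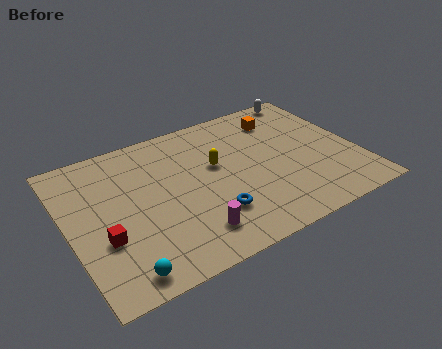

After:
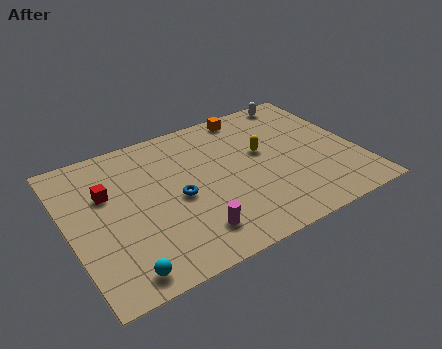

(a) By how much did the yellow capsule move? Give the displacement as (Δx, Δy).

(2.3, -0.1)

From the two frames, the yellow capsule sits at roughly (7.3, 5.7) before and (9.6, 5.6) after.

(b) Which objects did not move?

the cyan sphere and the magenta cylinder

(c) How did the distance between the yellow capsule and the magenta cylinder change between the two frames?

+1.3

They were about 4.2 units apart before and 5.5 after — 1.3 units further apart.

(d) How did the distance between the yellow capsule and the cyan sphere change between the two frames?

+1.8

They were about 7.0 units apart before and 8.8 after — 1.8 units further apart.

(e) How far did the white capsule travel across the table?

0.5

From (12.6, 8.8) to (12.1, 8.7), the white capsule covered √(0.5² + 0.1²) ≈ 0.5 units.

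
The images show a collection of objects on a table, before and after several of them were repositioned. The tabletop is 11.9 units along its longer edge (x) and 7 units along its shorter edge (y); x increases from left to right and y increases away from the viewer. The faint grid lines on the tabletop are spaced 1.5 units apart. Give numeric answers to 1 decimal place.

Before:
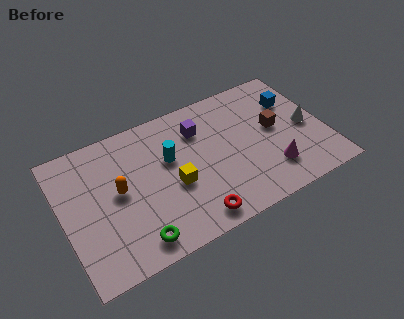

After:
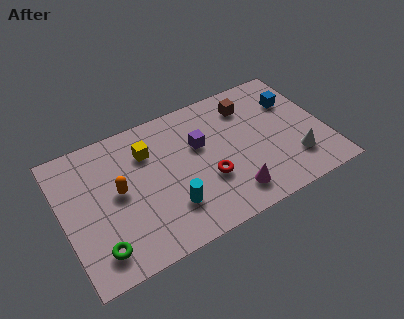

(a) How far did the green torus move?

1.6

From (2.9, 1.0) to (1.3, 1.3), the green torus covered √(1.6² + 0.3²) ≈ 1.6 units.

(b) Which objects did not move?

the blue cube and the orange capsule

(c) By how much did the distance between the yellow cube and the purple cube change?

-0.3

They were about 2.7 units apart before and 2.4 after — 0.3 units closer together.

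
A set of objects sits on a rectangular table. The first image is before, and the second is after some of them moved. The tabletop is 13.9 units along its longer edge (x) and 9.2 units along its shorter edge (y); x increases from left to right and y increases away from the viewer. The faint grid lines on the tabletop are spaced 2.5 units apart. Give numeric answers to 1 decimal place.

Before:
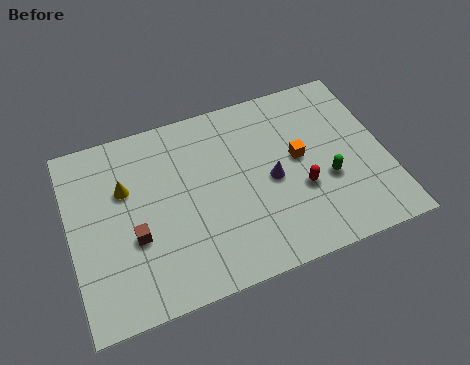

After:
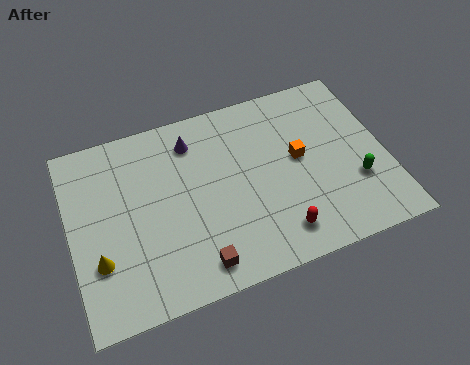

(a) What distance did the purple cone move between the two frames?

4.5

The purple cone moved from about (8.8, 4.3) to (5.6, 7.4), a distance of √(3.2² + 3.1²) ≈ 4.5.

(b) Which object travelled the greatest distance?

the purple cone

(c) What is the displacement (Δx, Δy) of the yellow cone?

(-1.4, -3.1)

The yellow cone was at about (2.5, 6.0) and moved to about (1.1, 2.9).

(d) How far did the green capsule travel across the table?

1.3

The green capsule was near (11.2, 3.5) before and (12.4, 3.0) after, so it travelled √(1.2² + 0.5²) ≈ 1.3 units.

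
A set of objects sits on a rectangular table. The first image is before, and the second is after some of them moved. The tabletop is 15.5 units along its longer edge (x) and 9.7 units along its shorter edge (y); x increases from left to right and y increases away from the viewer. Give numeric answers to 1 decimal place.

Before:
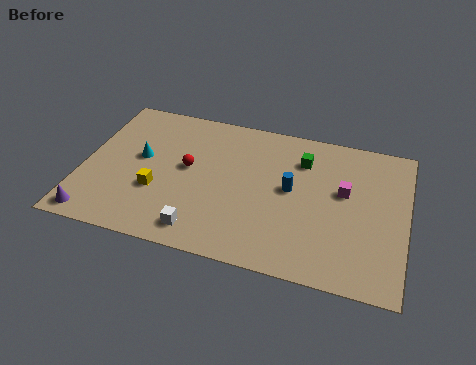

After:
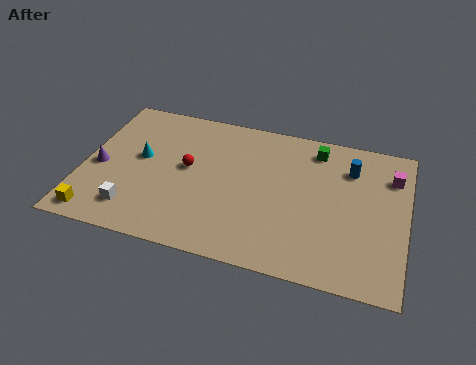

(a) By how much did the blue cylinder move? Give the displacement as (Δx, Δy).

(2.7, 2.1)

The blue cylinder was at about (10.0, 5.2) and moved to about (12.7, 7.3).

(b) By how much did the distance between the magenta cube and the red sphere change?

+2.4

They were about 7.5 units apart before and 9.9 after — 2.4 units further apart.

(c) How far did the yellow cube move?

3.5

From (3.7, 3.4) to (1.0, 1.1), the yellow cube covered √(2.7² + 2.3²) ≈ 3.5 units.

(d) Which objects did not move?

the cyan cone and the red sphere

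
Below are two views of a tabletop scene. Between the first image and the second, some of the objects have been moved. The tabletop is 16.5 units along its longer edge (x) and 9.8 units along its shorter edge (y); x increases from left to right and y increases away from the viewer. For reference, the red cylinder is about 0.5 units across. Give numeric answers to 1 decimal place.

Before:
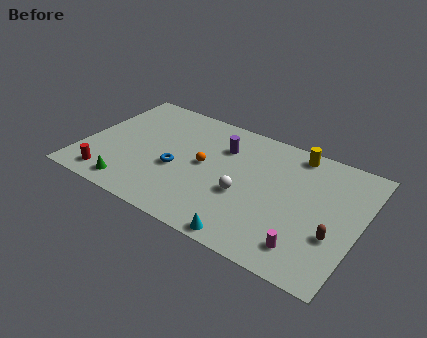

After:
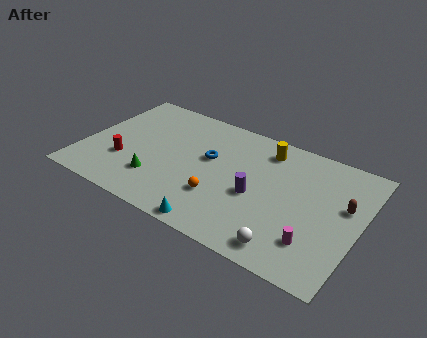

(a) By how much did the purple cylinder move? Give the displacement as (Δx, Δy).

(2.5, -2.9)

The purple cylinder was at about (8.0, 7.1) and moved to about (10.5, 4.2).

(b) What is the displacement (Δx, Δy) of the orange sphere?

(1.3, -2.1)

The orange sphere started near (7.2, 5.1) and ended near (8.5, 3.0).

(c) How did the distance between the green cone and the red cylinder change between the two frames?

+0.8

Before: roughly 1.4 units apart; after: 2.2. That's 0.8 units further apart.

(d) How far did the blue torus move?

2.5

The blue torus was near (5.7, 4.0) before and (7.4, 5.8) after, so it travelled √(1.7² + 1.8²) ≈ 2.5 units.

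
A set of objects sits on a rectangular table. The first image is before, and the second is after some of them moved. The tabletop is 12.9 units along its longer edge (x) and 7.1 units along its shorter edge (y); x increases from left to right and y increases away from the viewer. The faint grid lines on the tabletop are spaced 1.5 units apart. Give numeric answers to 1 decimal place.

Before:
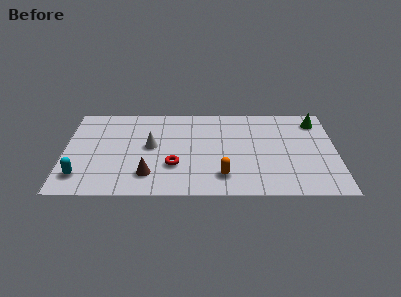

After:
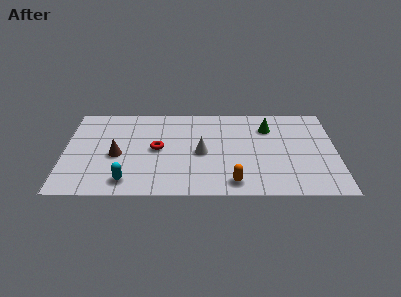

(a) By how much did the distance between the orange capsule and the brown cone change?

+2.4

Before: roughly 3.5 units apart; after: 5.9. That's 2.4 units further apart.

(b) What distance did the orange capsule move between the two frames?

0.7

The orange capsule moved from about (7.5, 1.5) to (8.0, 1.0), a distance of √(0.5² + 0.5²) ≈ 0.7.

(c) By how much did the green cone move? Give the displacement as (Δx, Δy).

(-2.3, -0.5)

From the two frames, the green cone sits at roughly (12.0, 5.8) before and (9.7, 5.3) after.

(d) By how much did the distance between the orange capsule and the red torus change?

+2.0

The distance was about 2.4 in the first image and 4.4 in the second, so they moved 2.0 units further apart.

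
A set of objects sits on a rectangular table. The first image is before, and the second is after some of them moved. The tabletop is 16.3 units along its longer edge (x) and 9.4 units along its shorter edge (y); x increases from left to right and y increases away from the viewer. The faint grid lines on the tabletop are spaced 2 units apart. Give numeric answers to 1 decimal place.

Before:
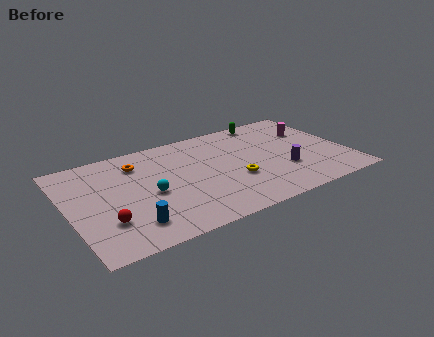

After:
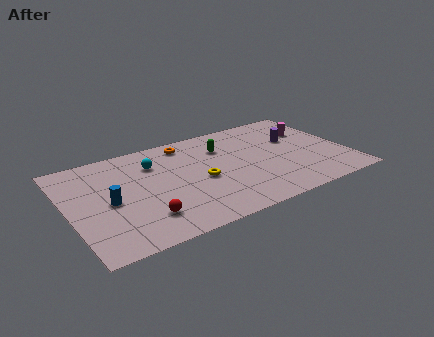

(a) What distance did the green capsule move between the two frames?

3.4

From (12.3, 8.5) to (9.3, 6.8), the green capsule covered √(3.0² + 1.7²) ≈ 3.4 units.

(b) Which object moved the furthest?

the green capsule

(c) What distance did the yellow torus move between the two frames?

2.1

From (9.5, 3.4) to (7.6, 4.2), the yellow torus covered √(1.9² + 0.8²) ≈ 2.1 units.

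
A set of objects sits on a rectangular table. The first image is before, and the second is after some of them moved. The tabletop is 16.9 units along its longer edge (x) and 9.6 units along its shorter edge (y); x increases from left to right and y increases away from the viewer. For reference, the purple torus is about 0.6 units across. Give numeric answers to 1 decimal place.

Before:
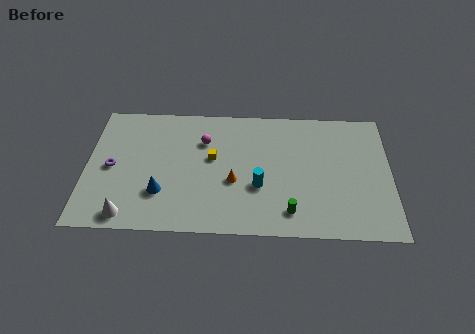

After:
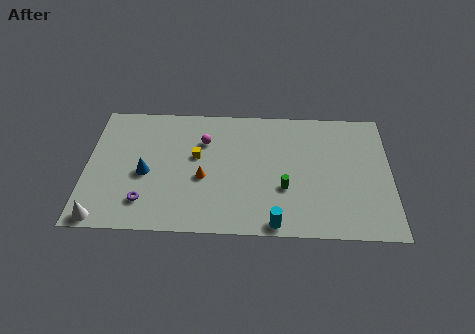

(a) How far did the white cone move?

1.4

The white cone was near (2.4, 1.1) before and (1.0, 0.8) after, so it travelled √(1.4² + 0.3²) ≈ 1.4 units.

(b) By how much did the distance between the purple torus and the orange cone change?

-3.1

Before: roughly 6.8 units apart; after: 3.7. That's 3.1 units closer together.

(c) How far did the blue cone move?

1.7

From (4.2, 2.8) to (3.3, 4.2), the blue cone covered √(0.9² + 1.4²) ≈ 1.7 units.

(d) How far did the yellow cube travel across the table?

0.9

The yellow cube was near (7.0, 5.5) before and (6.1, 5.6) after, so it travelled √(0.9² + 0.1²) ≈ 0.9 units.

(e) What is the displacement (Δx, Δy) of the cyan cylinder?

(0.9, -2.7)

From the two frames, the cyan cylinder sits at roughly (9.6, 3.5) before and (10.5, 0.8) after.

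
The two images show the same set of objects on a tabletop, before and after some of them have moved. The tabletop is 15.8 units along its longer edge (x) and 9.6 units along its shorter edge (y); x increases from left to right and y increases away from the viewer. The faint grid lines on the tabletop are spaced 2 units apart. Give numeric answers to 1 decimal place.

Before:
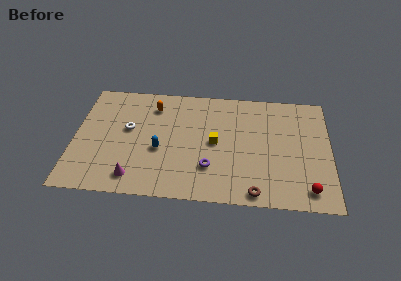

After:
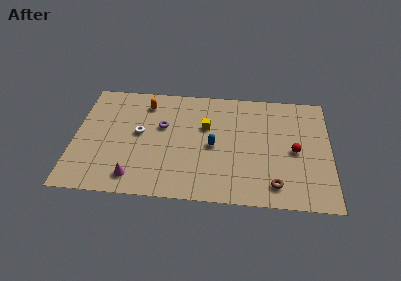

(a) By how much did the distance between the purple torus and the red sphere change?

+2.2

The distance was about 6.1 in the first image and 8.3 in the second, so they moved 2.2 units further apart.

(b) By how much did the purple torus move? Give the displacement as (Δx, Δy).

(-3.0, 3.2)

From the two frames, the purple torus sits at roughly (8.4, 2.7) before and (5.4, 5.9) after.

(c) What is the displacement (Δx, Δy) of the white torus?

(0.7, -0.3)

The white torus was at about (3.3, 5.5) and moved to about (4.0, 5.2).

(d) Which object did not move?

the magenta cone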